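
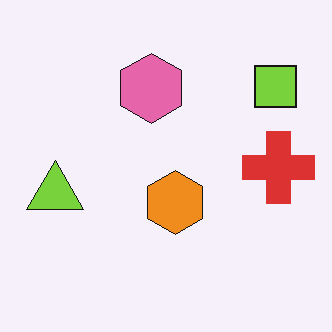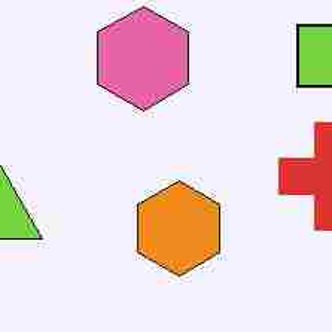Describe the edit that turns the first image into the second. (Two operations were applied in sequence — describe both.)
It was degraded with heavy JPEG compression, then cropped to a modestly smaller region and rescaled.

Blocky 8×8 compression artifacts appear around shape edges and the flat background shows ringing — characteristic JPEG degradation. The visible shapes are larger and the field of view is narrower; shapes near the original edges may be partly or wholly outside the frame — a crop-and-rescale.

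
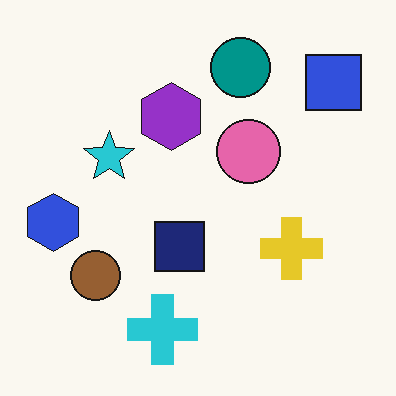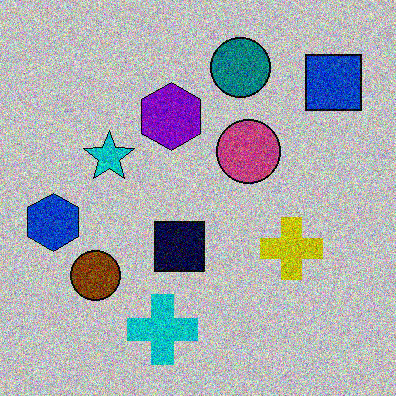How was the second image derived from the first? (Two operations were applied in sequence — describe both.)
The transformation is: aggressively posterized, then degraded with heavy additive noise.

Each flat color has snapped to a coarser quantized level — most visibly, the near-white background has dropped to a flat grey. Random speckle covers the whole image, including the flat background.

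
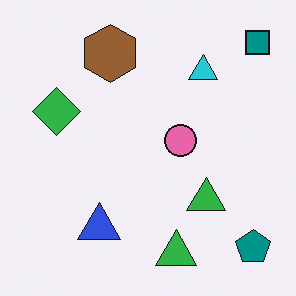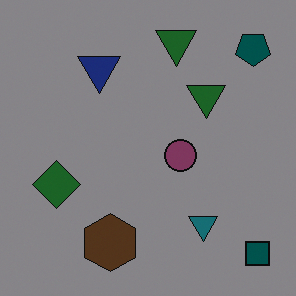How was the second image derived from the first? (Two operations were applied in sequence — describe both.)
Darkened a lot, then flipped vertically (top ↔ bottom).

Every pixel — background and shapes alike — is uniformly darkened. The teal square is in the top-right of the first image and the bottom-right of the second — shapes on opposite sides of the horizontal midline have swapped in a mirror flip.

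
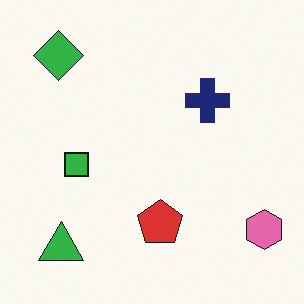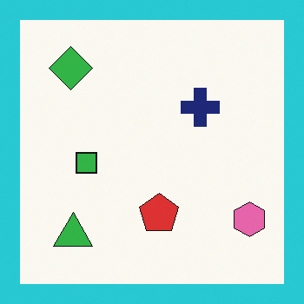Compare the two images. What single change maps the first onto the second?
The transformation is: framed with a cyan border.

A solid cyan frame runs around the edge of the second image, with the content slightly shrunk inside it.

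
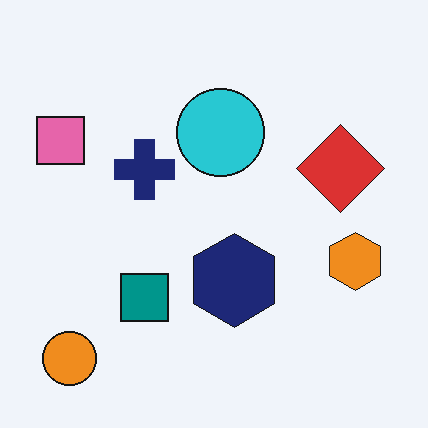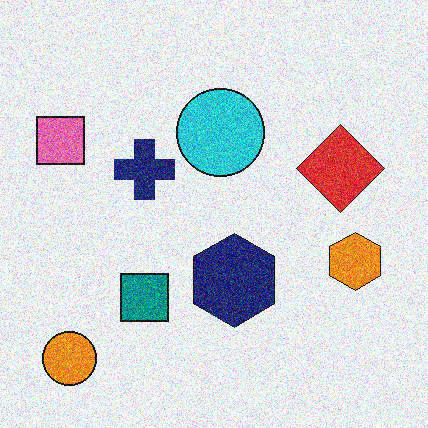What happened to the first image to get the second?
This is the original image degraded with a thick layer of grain.

Random speckle covers the whole image, including the flat background.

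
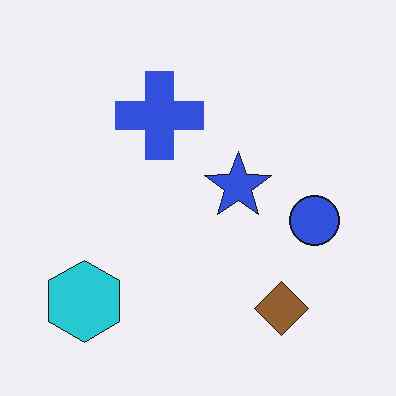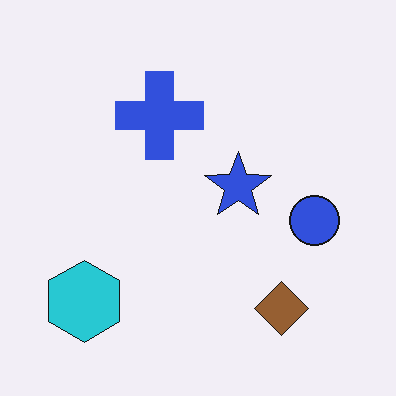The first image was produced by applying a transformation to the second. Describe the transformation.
JPEG-compressed with visible artifacts.

Blocky 8×8 compression artifacts appear around shape edges and the flat background shows ringing — characteristic JPEG degradation.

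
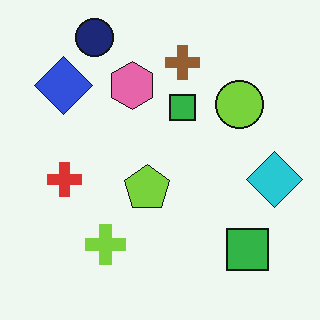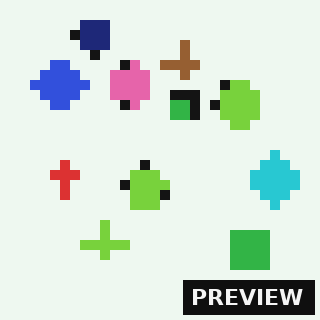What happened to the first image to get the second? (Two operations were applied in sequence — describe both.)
The second image is the first coarsely pixelated, then watermarked with the text "PREVIEW" in the lower-right corner.

Shapes are reduced to large square blocks; fine edges and outlines are lost — a downscale-then-upscale (mosaic) effect. A dark label reading "PREVIEW" appears in the lower-right corner.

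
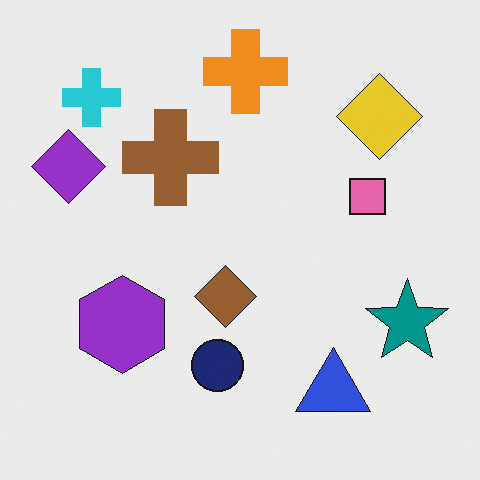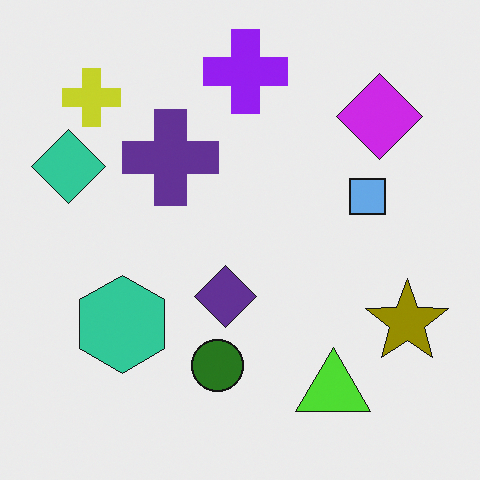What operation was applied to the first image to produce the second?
This is the original image hue-shifted by a large amount.

Every shape's color has rotated by the same amount around the hue wheel — a uniform hue shift.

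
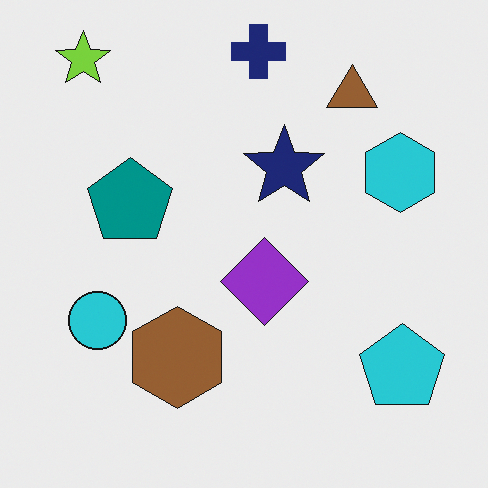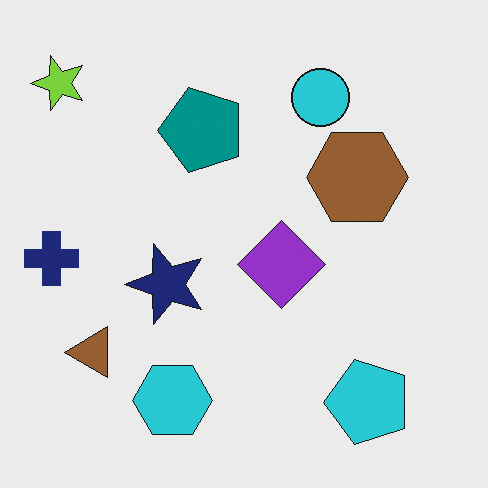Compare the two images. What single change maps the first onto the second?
Transposed (reflected across the top-left ↔ bottom-right diagonal).

Shapes have swapped their row and column positions — what was in the top-right is now in the bottom-left — a diagonal reflection.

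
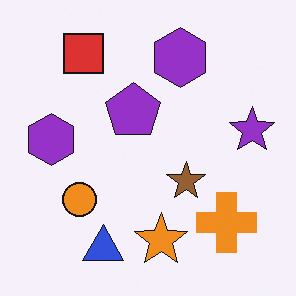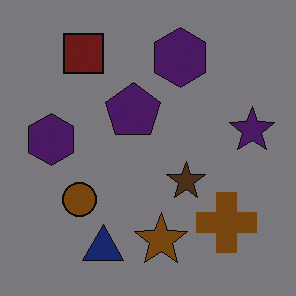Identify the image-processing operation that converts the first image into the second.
Substantially darkened.

Every pixel — background and shapes alike — is uniformly darkened.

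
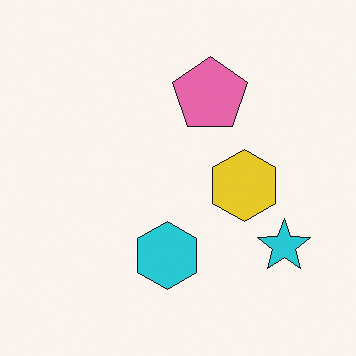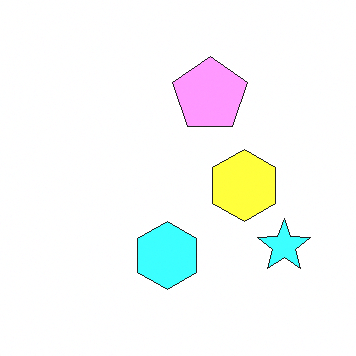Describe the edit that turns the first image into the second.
The second image is the first noticeably brightened.

Every pixel — background and shapes alike — is uniformly brightened.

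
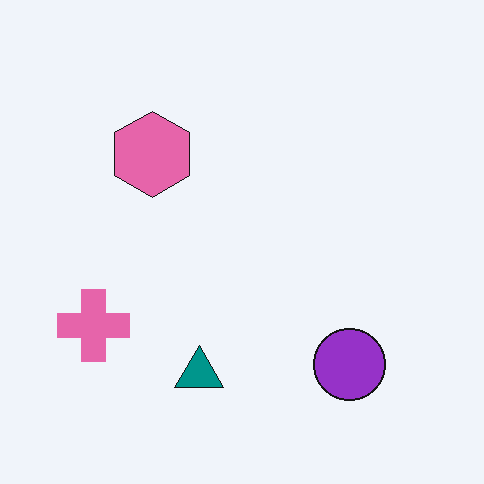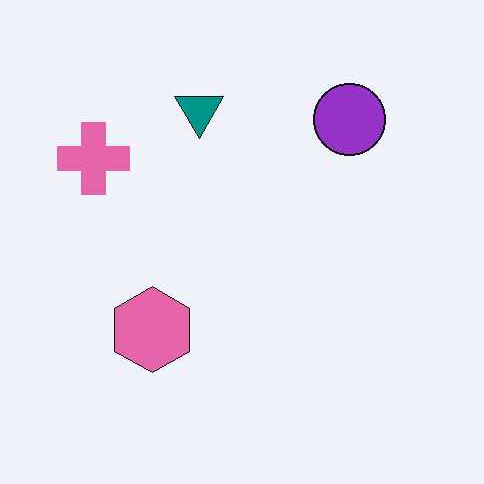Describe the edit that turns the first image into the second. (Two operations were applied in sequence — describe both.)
Given moderate JPEG compression, then flipped vertically (top ↔ bottom).

Blocky 8×8 compression artifacts appear around shape edges and the flat background shows ringing — characteristic JPEG degradation. The teal triangle is in the bottom of the first image and the top of the second — shapes on opposite sides of the horizontal midline have swapped in a mirror flip.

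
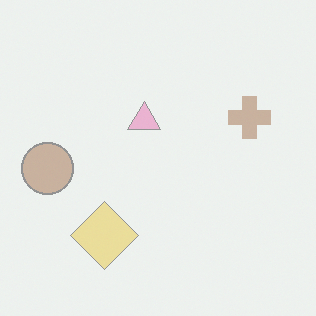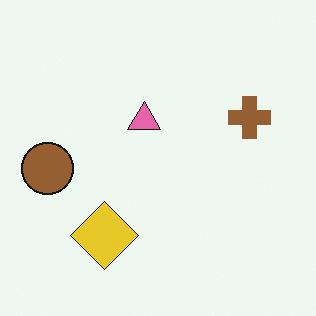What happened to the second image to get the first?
The first image is the second washed out (contrast reduced).

Tones are pushed toward mid-grey across the whole image — a global contrast change.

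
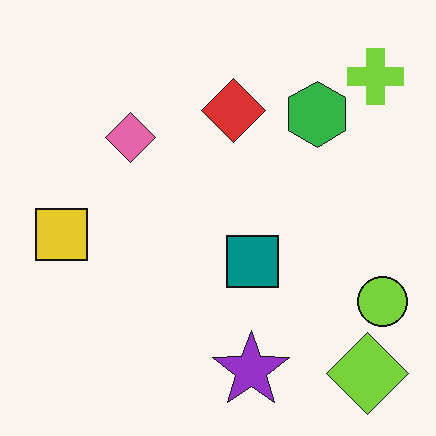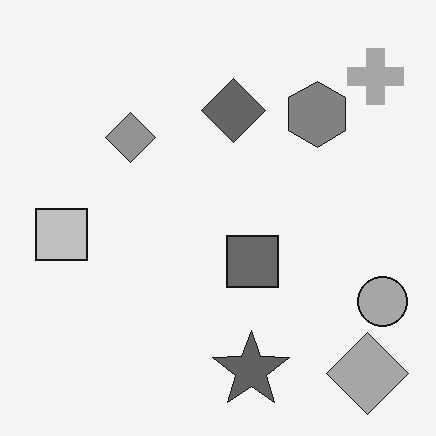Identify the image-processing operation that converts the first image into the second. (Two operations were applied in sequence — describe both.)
Converted to grayscale, then JPEG-compressed with visible artifacts.

All color is removed — every shape is now a shade of grey. Blocky 8×8 compression artifacts appear around shape edges and the flat background shows ringing — characteristic JPEG degradation.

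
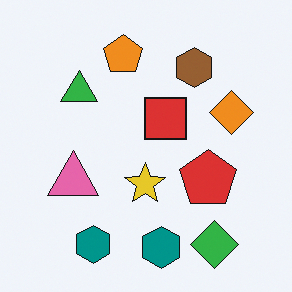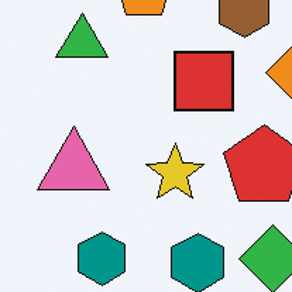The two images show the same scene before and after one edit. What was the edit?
Cropped to a modestly smaller region and rescaled.

The visible shapes are larger and the field of view is narrower; shapes near the original edges may be partly or wholly outside the frame — a crop-and-rescale.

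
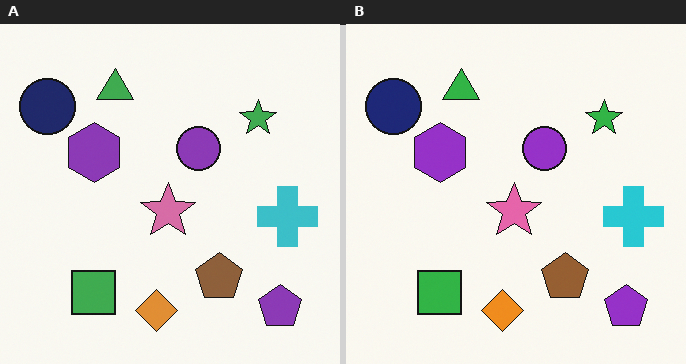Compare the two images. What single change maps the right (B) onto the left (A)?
The left (A) image is the right (B) slightly desaturated.

All colors are more muted and greyish — a global saturation change.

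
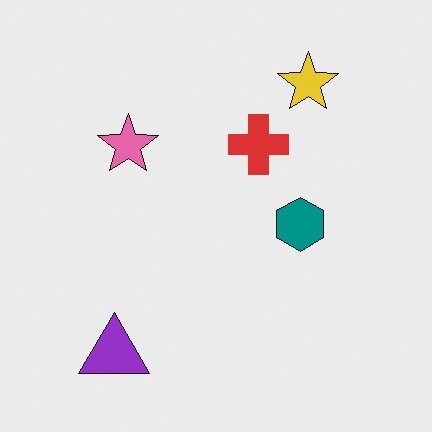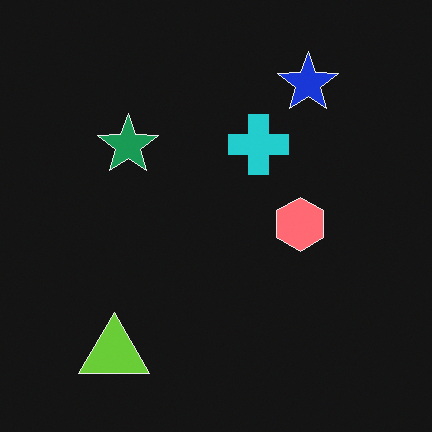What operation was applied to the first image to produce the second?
It was color-inverted (negative).

The light background has become dark and every shape's color is its complement — a photographic negative.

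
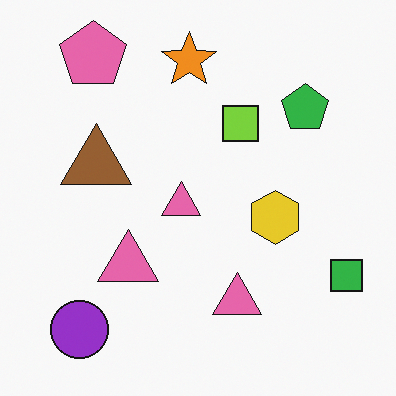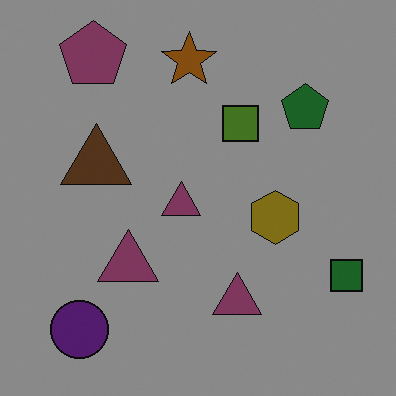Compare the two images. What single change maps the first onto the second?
This is the original image darkened a lot.

Every pixel — background and shapes alike — is uniformly darkened.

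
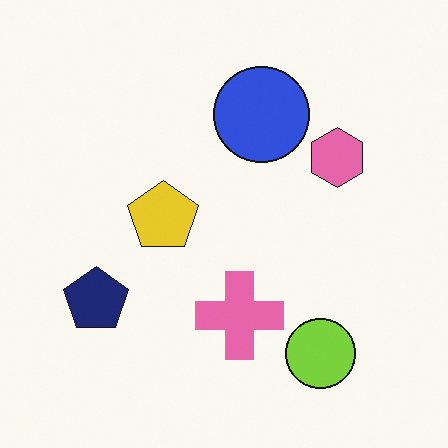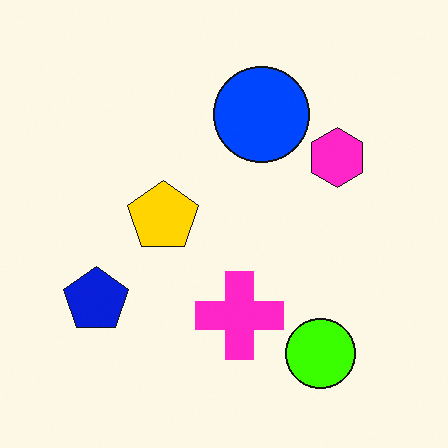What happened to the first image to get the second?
The image was made much more vivid (saturation change).

All colors are more vivid — a global saturation change.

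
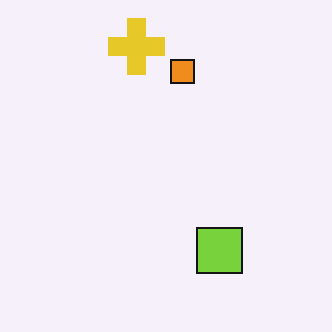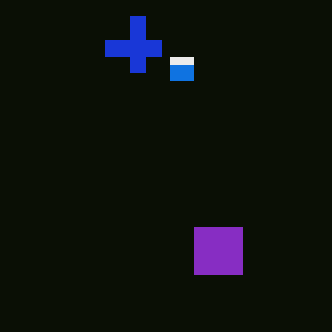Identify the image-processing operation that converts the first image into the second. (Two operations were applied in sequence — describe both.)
It was moderately pixelated, then color-inverted (negative).

Shapes are reduced to large square blocks; fine edges and outlines are lost — a downscale-then-upscale (mosaic) effect. The light background has become dark and every shape's color is its complement — a photographic negative.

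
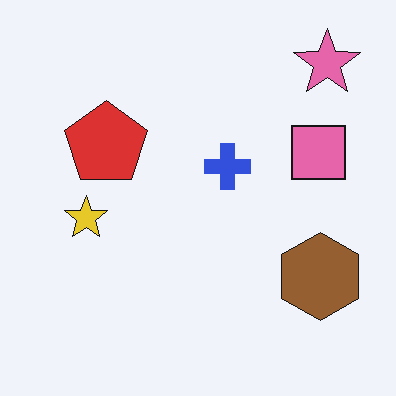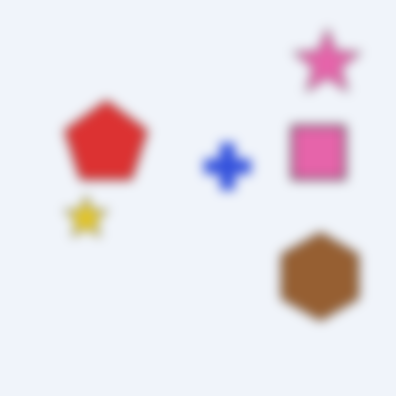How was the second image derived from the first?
The second image is the first heavily blurred.

Shape edges and outlines are uniformly softened across the whole image.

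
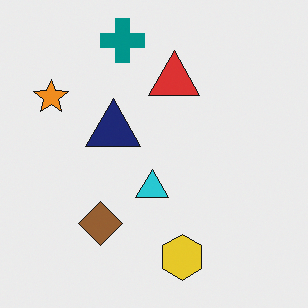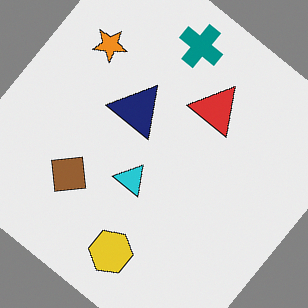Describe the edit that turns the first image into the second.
Rotated clockwise by a large amount — several tens of degrees.

Every shape is tilted by the same angle and the image corners show triangular fill wedges — a whole-image rotation by a non-right angle.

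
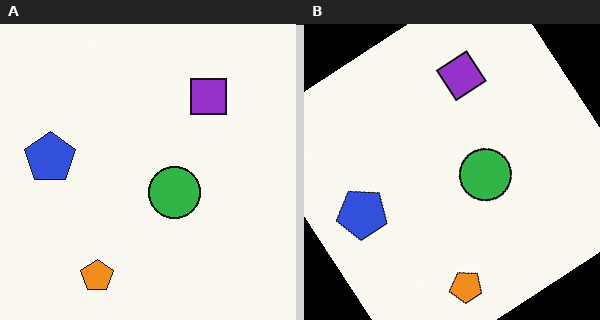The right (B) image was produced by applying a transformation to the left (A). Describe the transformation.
This is the original image rotated counter-clockwise by a large amount — several tens of degrees.

Every shape is tilted by the same angle and the image corners show triangular fill wedges — a whole-image rotation by a non-right angle.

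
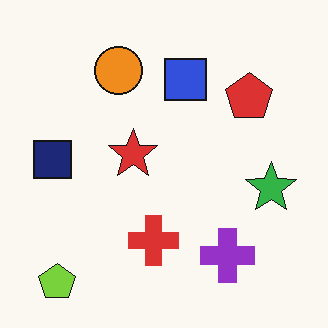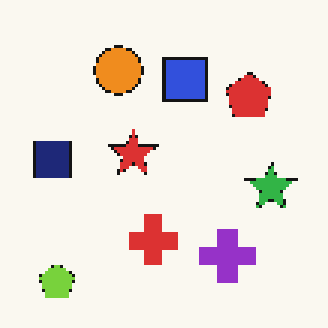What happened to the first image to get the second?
It was lightly pixelated (a mild mosaic effect).

Shapes are reduced to large square blocks; fine edges and outlines are lost — a downscale-then-upscale (mosaic) effect.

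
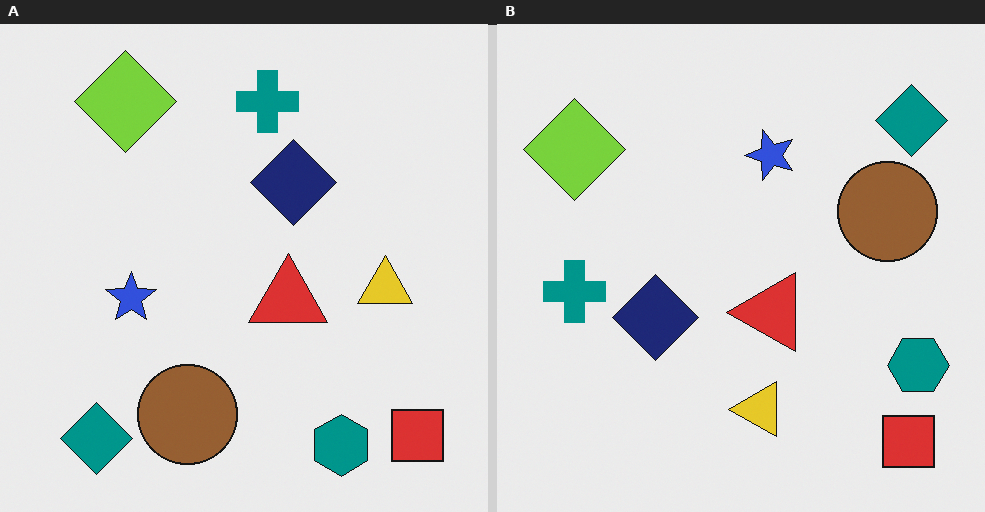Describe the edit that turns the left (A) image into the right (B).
The image was transposed (reflected across the top-left ↔ bottom-right diagonal).

Shapes have swapped their row and column positions — what was in the top-right is now in the bottom-left — a diagonal reflection.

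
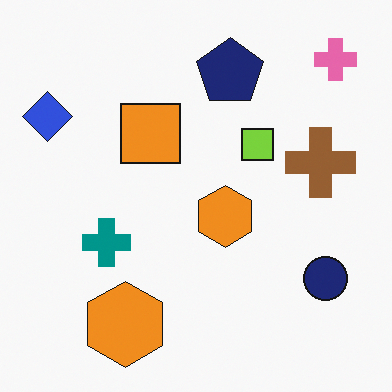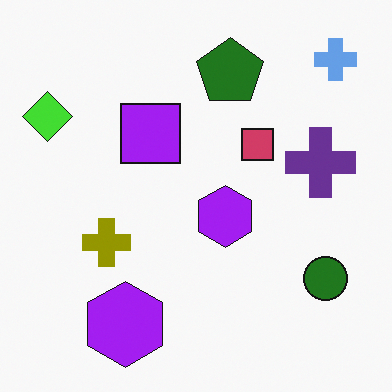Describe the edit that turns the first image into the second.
The transformation is: hue-shifted through roughly half the color wheel.

Every shape's color has rotated by the same amount around the hue wheel — a uniform hue shift.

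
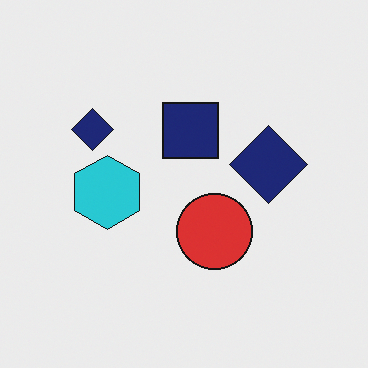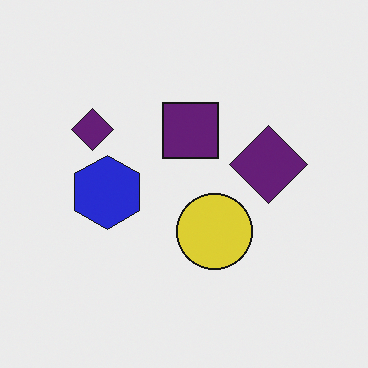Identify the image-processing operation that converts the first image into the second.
This is the original image hue-shifted slightly.

Every shape's color has rotated by the same amount around the hue wheel — a uniform hue shift.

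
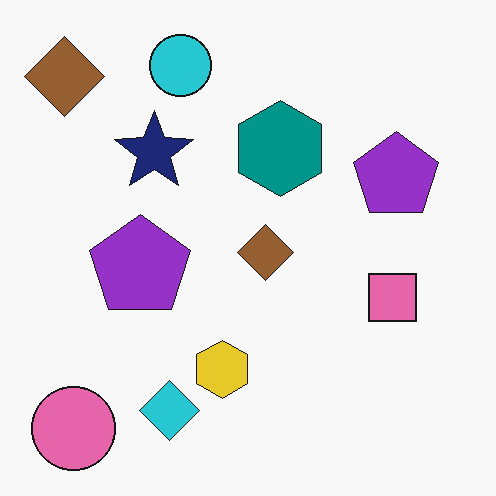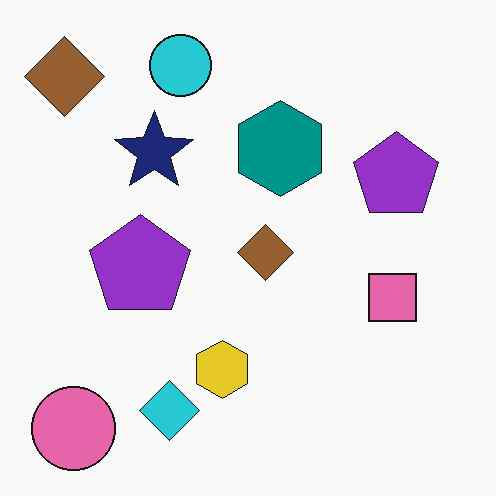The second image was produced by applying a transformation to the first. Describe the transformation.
The transformation is: JPEG-compressed with visible artifacts.

Blocky 8×8 compression artifacts appear around shape edges and the flat background shows ringing — characteristic JPEG degradation.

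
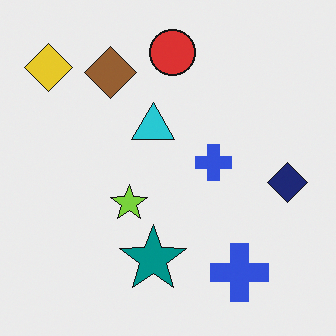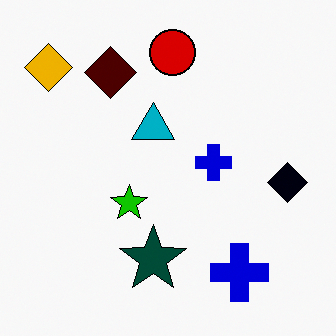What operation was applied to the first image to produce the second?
Boosted in contrast.

Tones are pushed away from mid-grey across the whole image — a global contrast change.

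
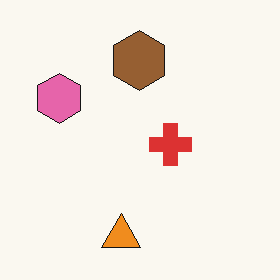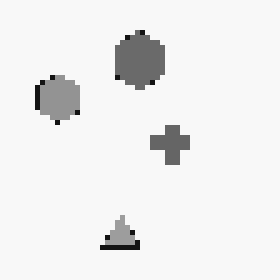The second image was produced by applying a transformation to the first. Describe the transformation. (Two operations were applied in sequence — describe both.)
The second image is the first converted to grayscale, then mildly pixelated.

All color is removed — every shape is now a shade of grey. Shapes are reduced to large square blocks; fine edges and outlines are lost — a downscale-then-upscale (mosaic) effect.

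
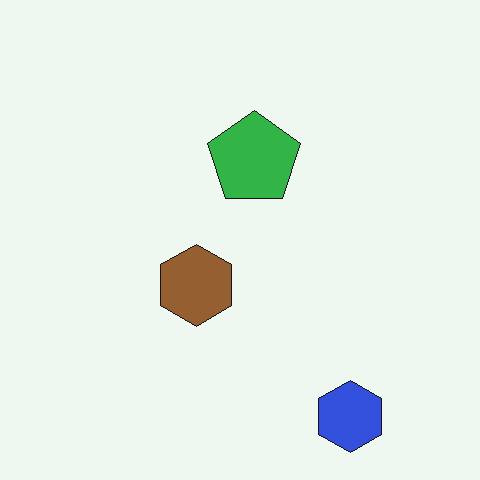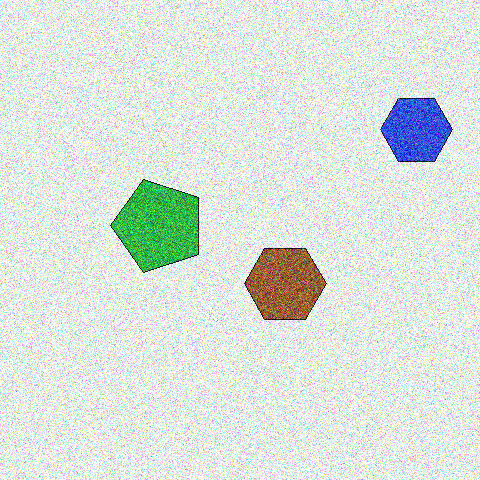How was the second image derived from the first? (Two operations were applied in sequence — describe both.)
Rotated 90° counter-clockwise, then degraded with a thick layer of grain.

The blue hexagon sits in the bottom-right of the first image and the top-right of the second — consistent with a whole-image 90° counter-clockwise rotation. Random speckle covers the whole image, including the flat background.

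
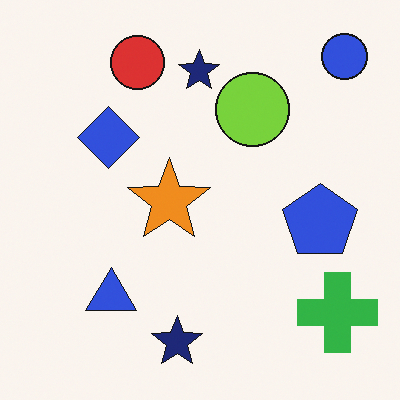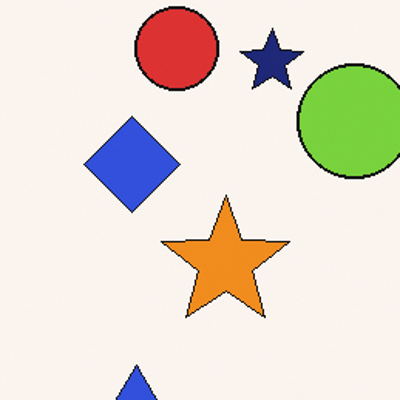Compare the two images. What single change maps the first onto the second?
Cropped to a modestly smaller region and rescaled.

The visible shapes are larger and the field of view is narrower; shapes near the original edges may be partly or wholly outside the frame — a crop-and-rescale.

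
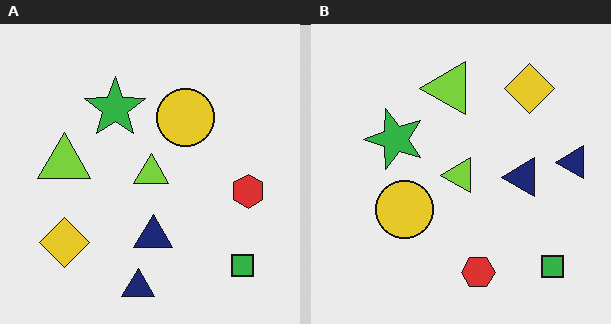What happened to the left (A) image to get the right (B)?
The transformation is: transposed (reflected across the top-left ↔ bottom-right diagonal).

Shapes have swapped their row and column positions — what was in the top-right is now in the bottom-left — a diagonal reflection.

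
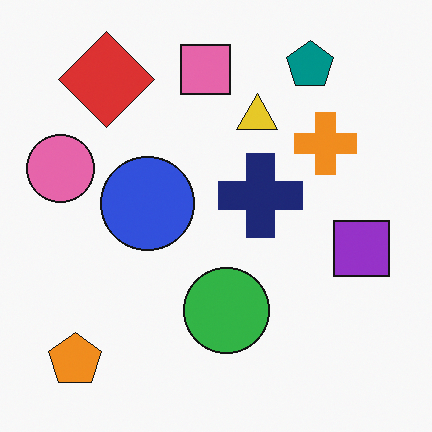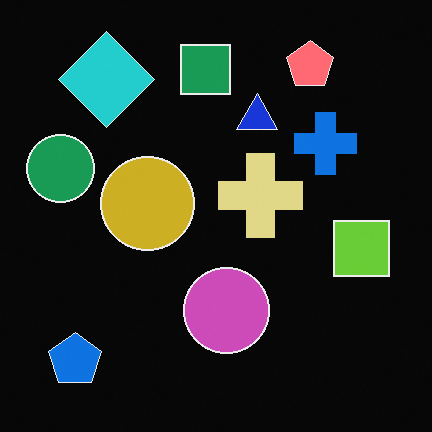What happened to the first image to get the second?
Color-inverted (negative).

The light background has become dark and every shape's color is its complement — a photographic negative.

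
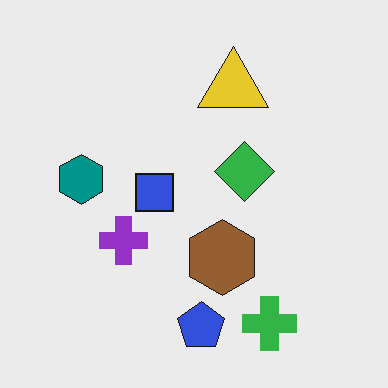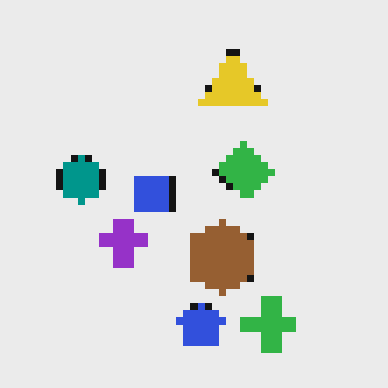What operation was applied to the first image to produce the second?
This is the original image moderately pixelated.

Shapes are reduced to large square blocks; fine edges and outlines are lost — a downscale-then-upscale (mosaic) effect.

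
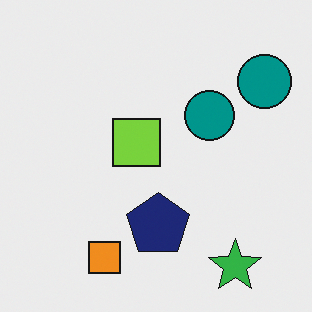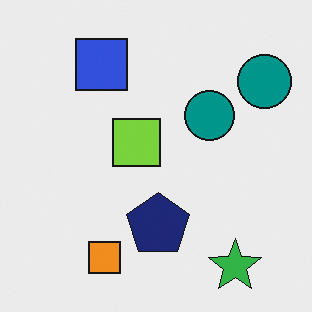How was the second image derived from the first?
The image was overlaid with an additional blue square.

A blue square appears in the second image that is absent from the first.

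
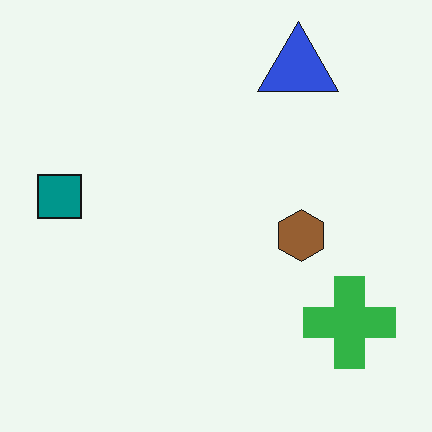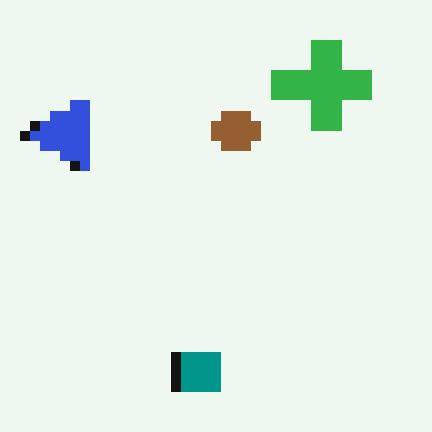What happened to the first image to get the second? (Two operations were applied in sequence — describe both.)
It was heavily pixelated into large blocks, then rotated 90° counter-clockwise.

Shapes are reduced to large square blocks; fine edges and outlines are lost — a downscale-then-upscale (mosaic) effect. The green cross sits in the bottom-right of the first image and the top-right of the second — consistent with a whole-image 90° counter-clockwise rotation.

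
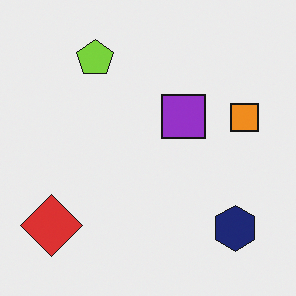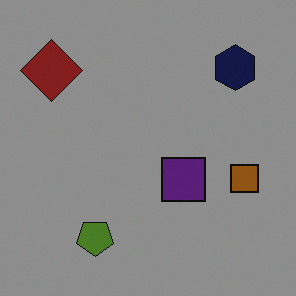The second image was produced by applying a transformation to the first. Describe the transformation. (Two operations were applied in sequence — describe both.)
This is the original image flipped vertically (top ↔ bottom), then darkened a lot.

The lime pentagon is in the top-left of the first image and the bottom-left of the second — shapes on opposite sides of the horizontal midline have swapped in a mirror flip. Every pixel — background and shapes alike — is uniformly darkened.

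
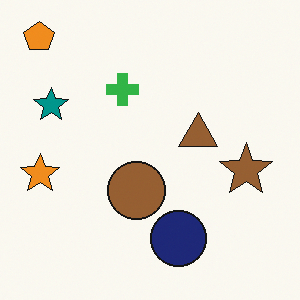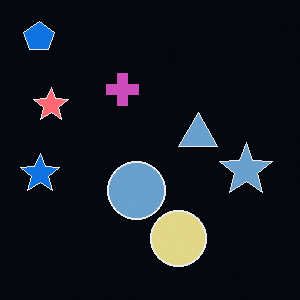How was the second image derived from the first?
The second image is the first color-inverted (negative).

The light background has become dark and every shape's color is its complement — a photographic negative.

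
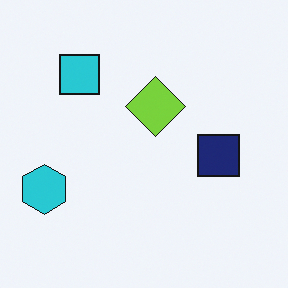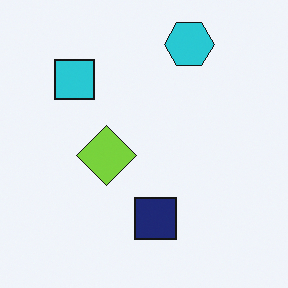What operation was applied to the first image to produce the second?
The second image is the first transposed (reflected across the top-left ↔ bottom-right diagonal).

Shapes have swapped their row and column positions — what was in the top-right is now in the bottom-left — a diagonal reflection.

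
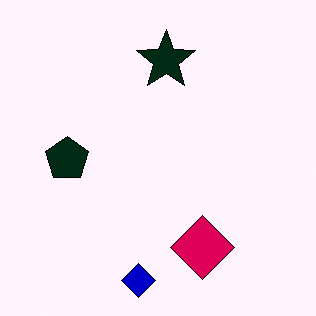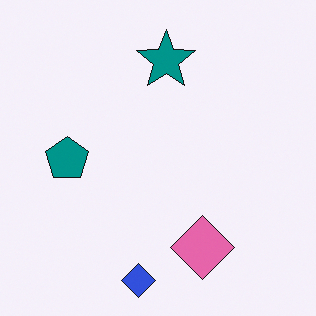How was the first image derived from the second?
The first image is the second given much higher contrast.

Tones are pushed away from mid-grey across the whole image — a global contrast change.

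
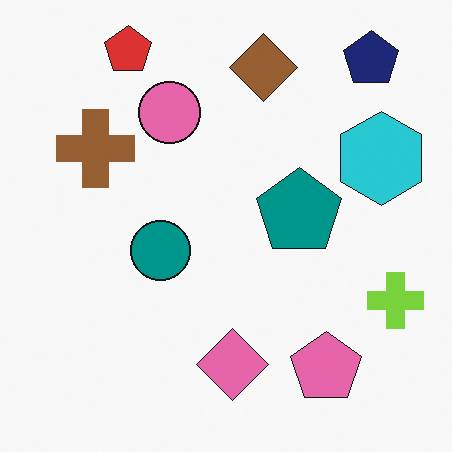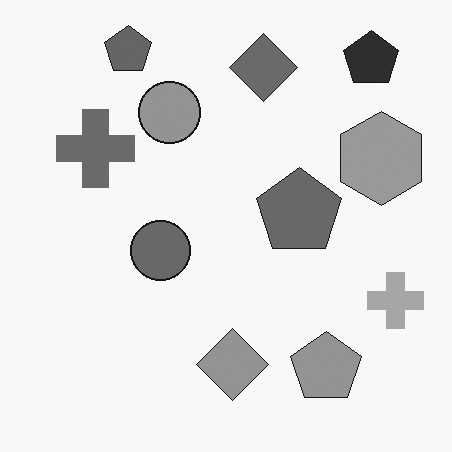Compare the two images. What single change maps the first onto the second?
Converted to grayscale.

All color is removed — every shape is now a shade of grey.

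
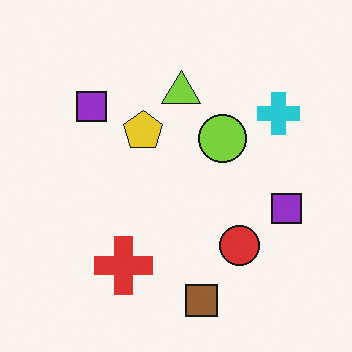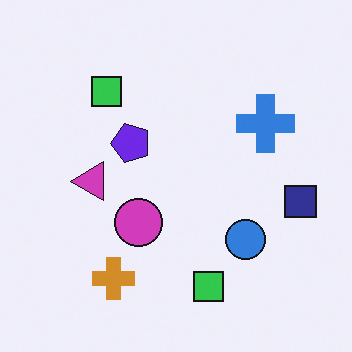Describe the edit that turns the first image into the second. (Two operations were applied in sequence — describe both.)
It was hue-shifted by a large amount, then transposed (reflected across the top-left ↔ bottom-right diagonal).

Every shape's color has rotated by the same amount around the hue wheel — a uniform hue shift. Shapes have swapped their row and column positions — what was in the top-right is now in the bottom-left — a diagonal reflection.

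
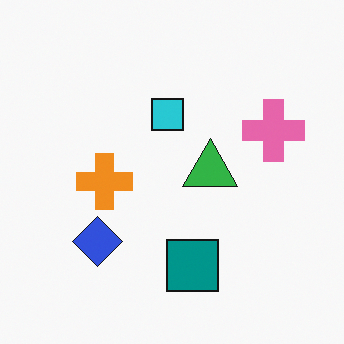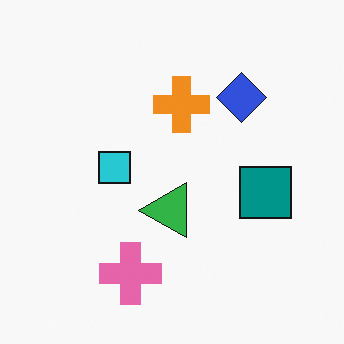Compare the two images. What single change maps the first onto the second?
The image was transposed (reflected across the top-left ↔ bottom-right diagonal).

Shapes have swapped their row and column positions — what was in the top-right is now in the bottom-left — a diagonal reflection.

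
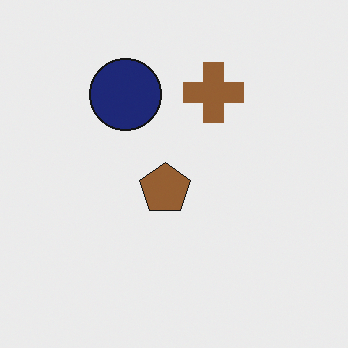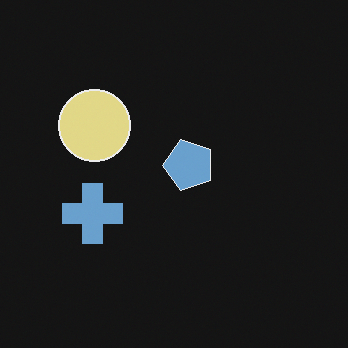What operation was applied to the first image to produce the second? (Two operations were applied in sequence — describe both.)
This is the original image color-inverted (negative), then transposed (reflected across the top-left ↔ bottom-right diagonal).

The light background has become dark and every shape's color is its complement — a photographic negative. Shapes have swapped their row and column positions — what was in the top-right is now in the bottom-left — a diagonal reflection.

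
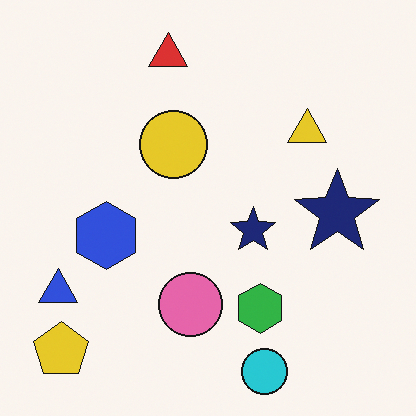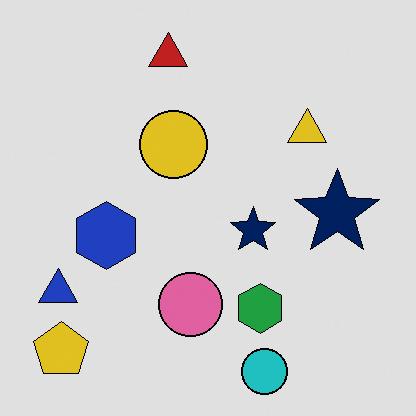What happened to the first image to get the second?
This is the original image moderately posterized.

Each flat color has snapped to a coarser quantized level — most visibly, the near-white background has dropped to a flat grey.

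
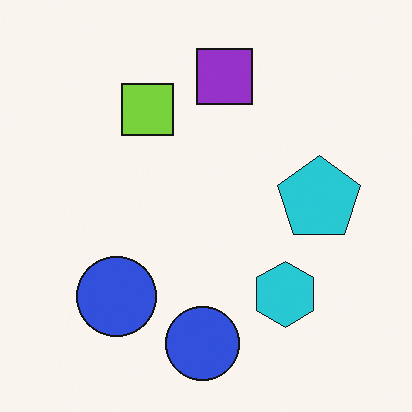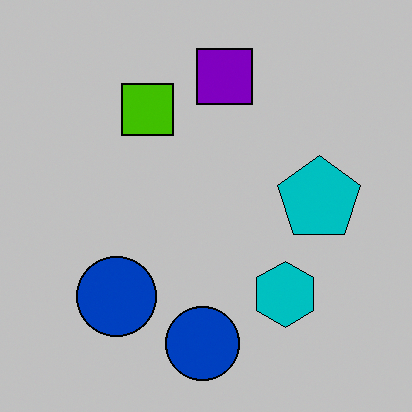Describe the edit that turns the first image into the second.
Aggressively posterized.

Each flat color has snapped to a coarser quantized level — most visibly, the near-white background has dropped to a flat grey.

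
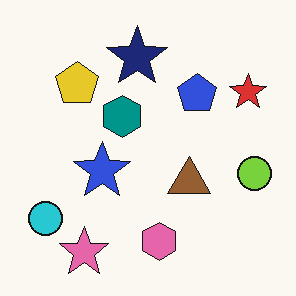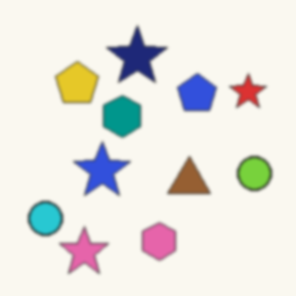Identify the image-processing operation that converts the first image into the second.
Slightly softened.

Shape edges and outlines are uniformly softened across the whole image.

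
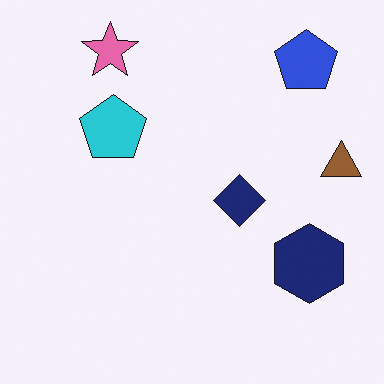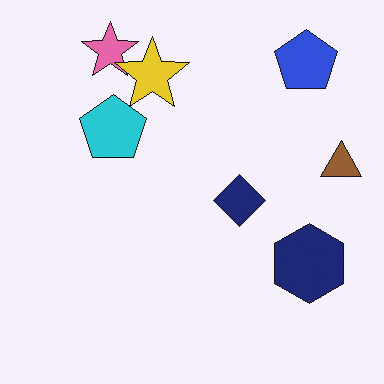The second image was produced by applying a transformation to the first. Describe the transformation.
The transformation is: overlaid with an additional yellow star.

A yellow star appears in the second image that is absent from the first.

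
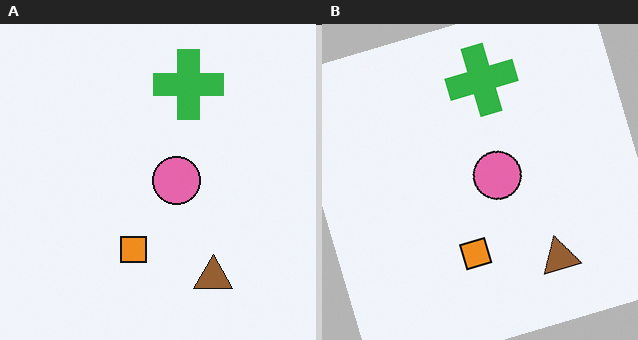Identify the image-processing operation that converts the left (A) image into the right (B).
The transformation is: rotated counter-clockwise by a moderate amount.

Every shape is tilted by the same angle and the image corners show triangular fill wedges — a whole-image rotation by a non-right angle.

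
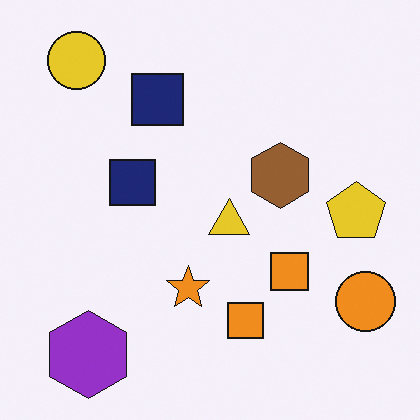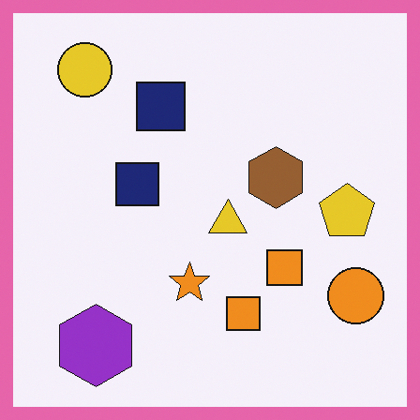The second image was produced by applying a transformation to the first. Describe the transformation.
The transformation is: framed with a pink border.

A solid pink frame runs around the edge of the second image, with the content slightly shrunk inside it.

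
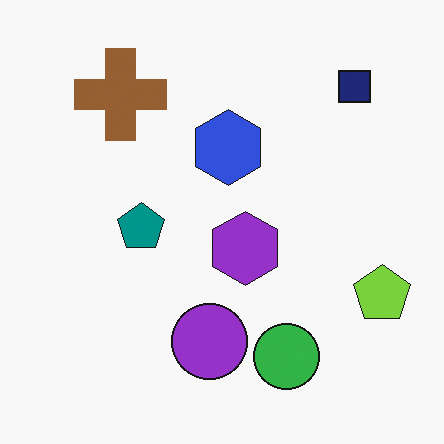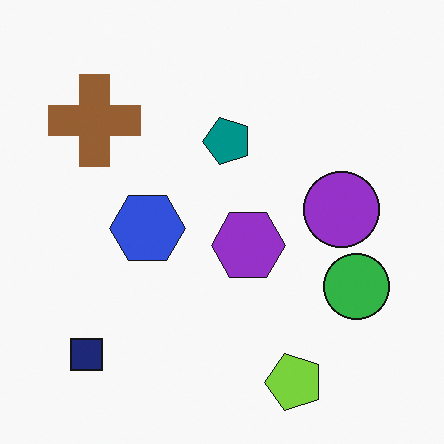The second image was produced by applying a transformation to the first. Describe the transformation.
This is the original image transposed (reflected across the top-left ↔ bottom-right diagonal).

Shapes have swapped their row and column positions — what was in the top-right is now in the bottom-left — a diagonal reflection.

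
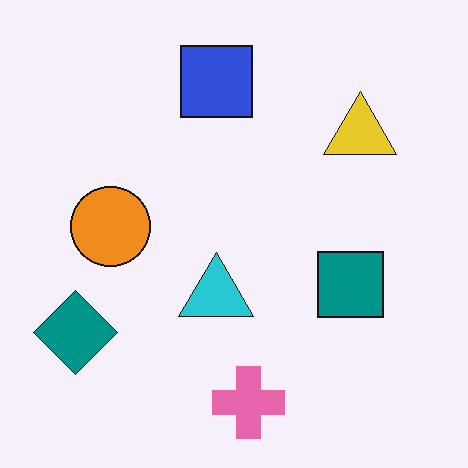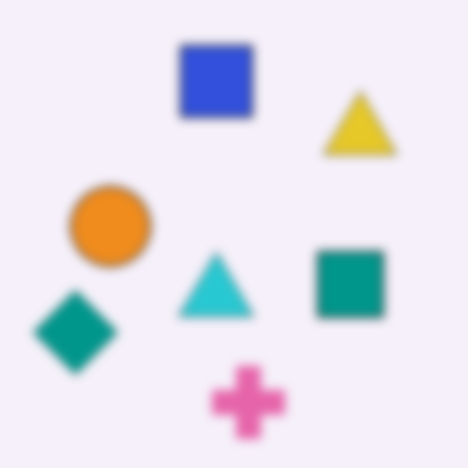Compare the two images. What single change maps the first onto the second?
This is the original image heavily blurred.

Shape edges and outlines are uniformly softened across the whole image.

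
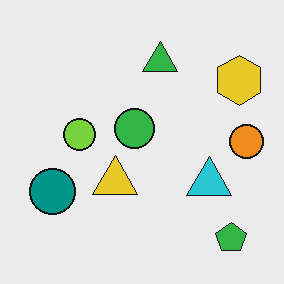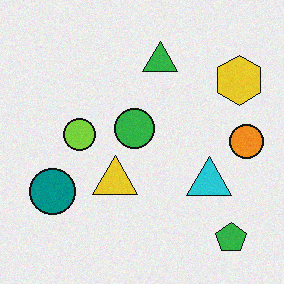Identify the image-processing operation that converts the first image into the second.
Degraded with light additive noise.

Random speckle covers the whole image, including the flat background.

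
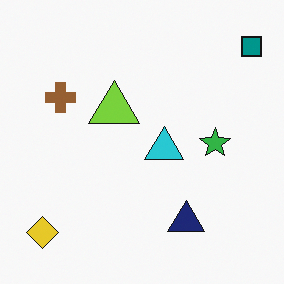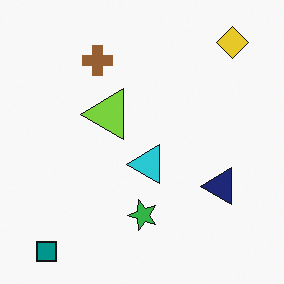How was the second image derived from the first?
It was transposed (reflected across the top-left ↔ bottom-right diagonal).

Shapes have swapped their row and column positions — what was in the top-right is now in the bottom-left — a diagonal reflection.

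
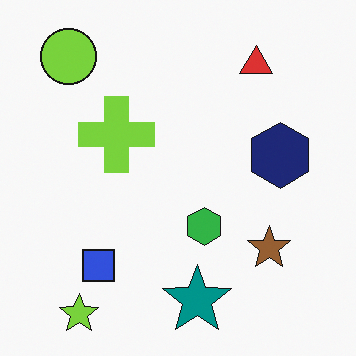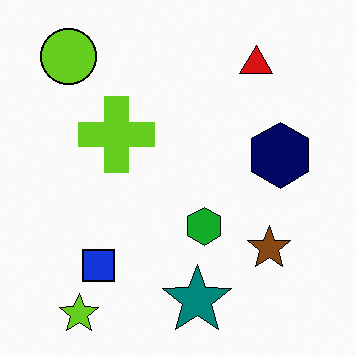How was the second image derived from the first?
The image was given slightly increased contrast.

Tones are pushed away from mid-grey across the whole image — a global contrast change.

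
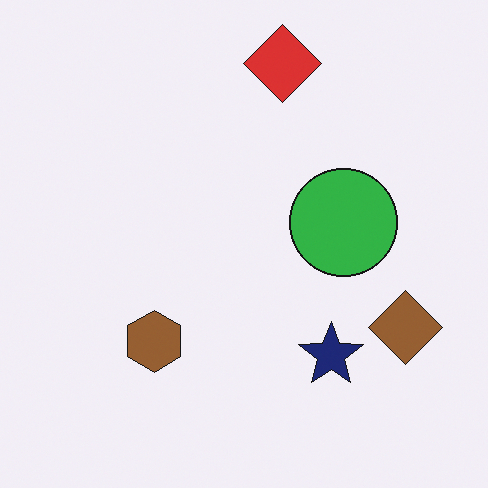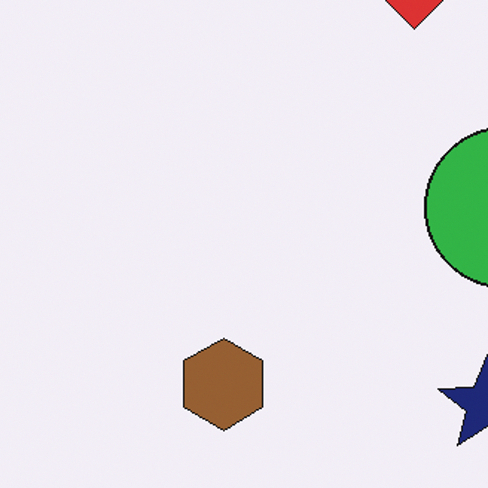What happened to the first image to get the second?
Cropped slightly and scaled back up.

The visible shapes are larger and the field of view is narrower; shapes near the original edges may be partly or wholly outside the frame — a crop-and-rescale.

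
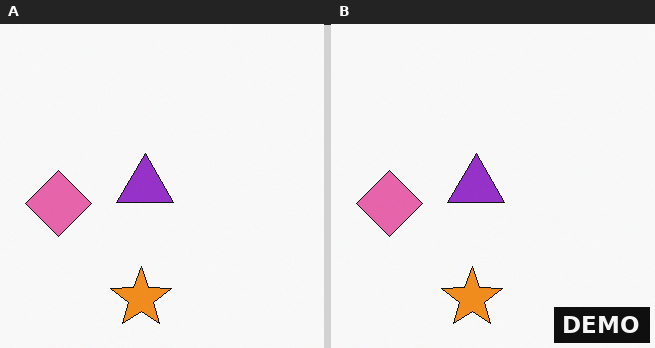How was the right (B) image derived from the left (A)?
It was watermarked with the text "DEMO" in the lower-right corner.

A dark label reading "DEMO" appears in the lower-right corner.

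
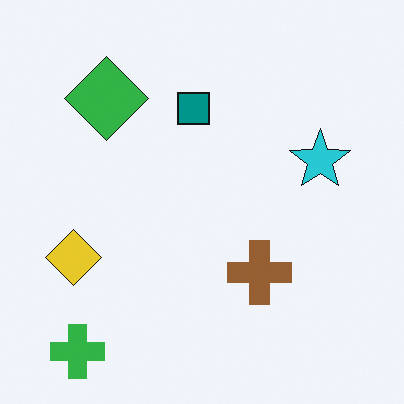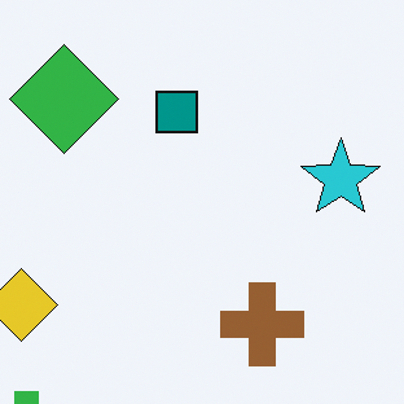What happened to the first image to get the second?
The second image is the first cropped slightly and scaled back up.

The visible shapes are larger and the field of view is narrower; shapes near the original edges may be partly or wholly outside the frame — a crop-and-rescale.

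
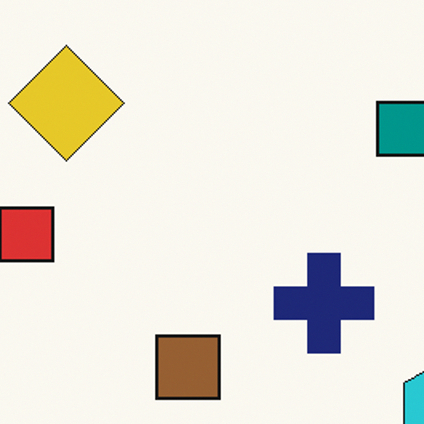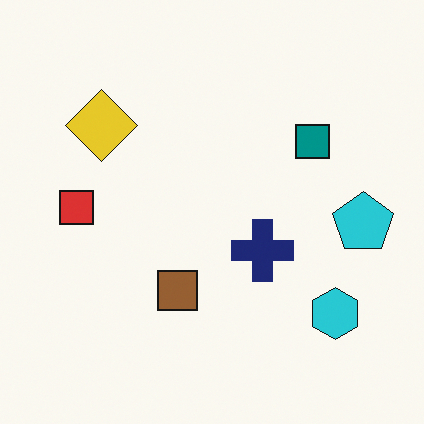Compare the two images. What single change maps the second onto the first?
It was cropped slightly and scaled back up.

The visible shapes are larger and the field of view is narrower; shapes near the original edges may be partly or wholly outside the frame — a crop-and-rescale.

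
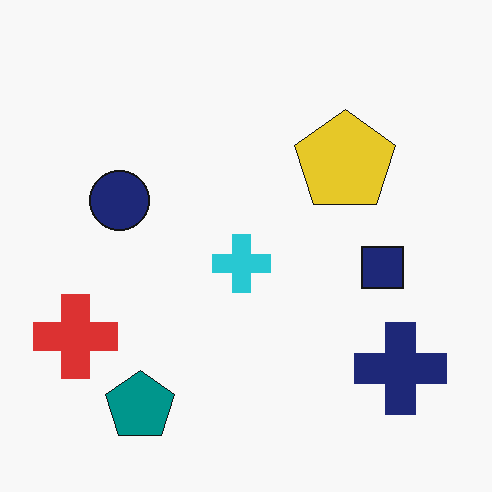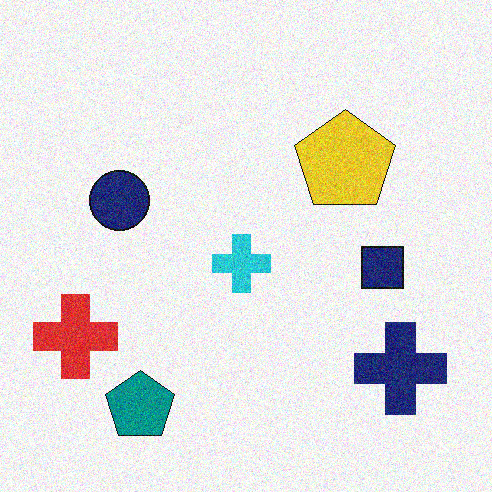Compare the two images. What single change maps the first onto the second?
This is the original image degraded with visible gaussian noise.

Random speckle covers the whole image, including the flat background.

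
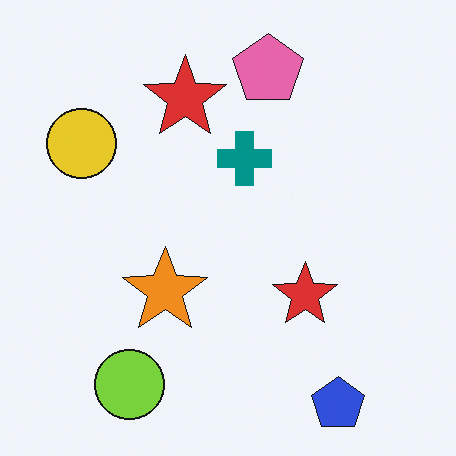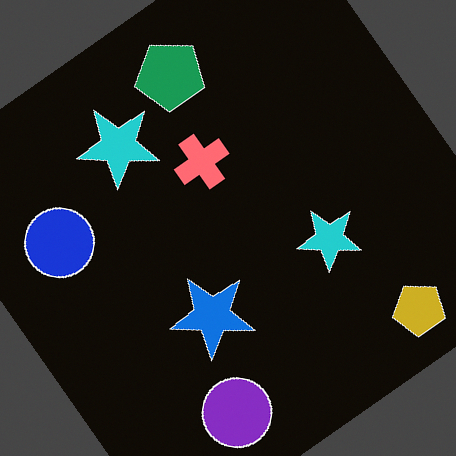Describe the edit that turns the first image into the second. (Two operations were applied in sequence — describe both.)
The image was color-inverted (negative), then rotated counter-clockwise by a large amount — several tens of degrees.

The light background has become dark and every shape's color is its complement — a photographic negative. Every shape is tilted by the same angle and the image corners show triangular fill wedges — a whole-image rotation by a non-right angle.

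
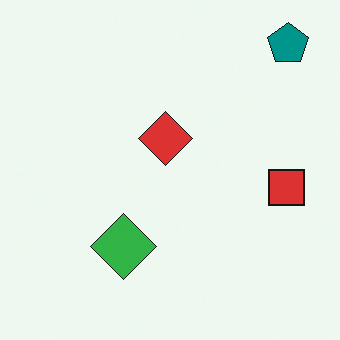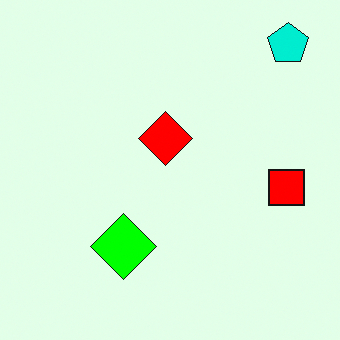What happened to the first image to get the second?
The image was made much more vivid (saturation change).

All colors are more vivid — a global saturation change.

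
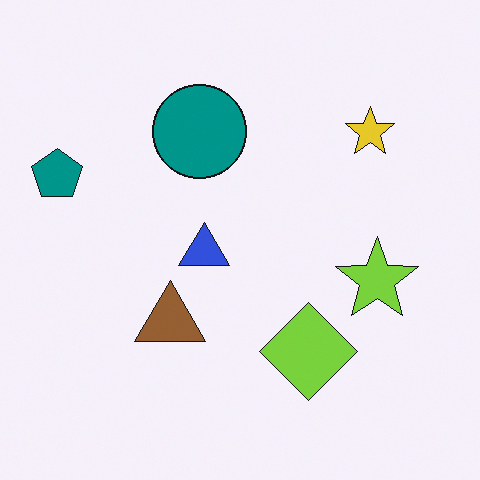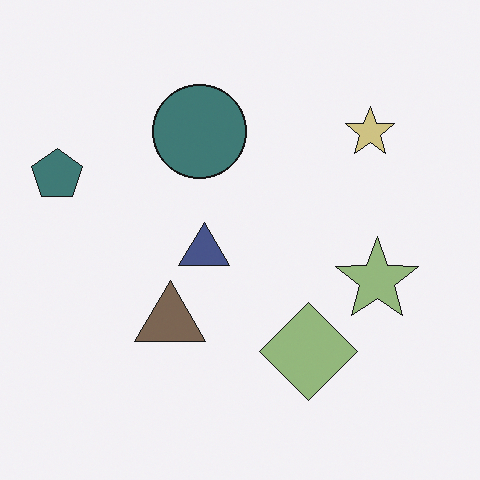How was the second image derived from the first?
This is the original image heavily desaturated.

All colors are more muted and greyish — a global saturation change.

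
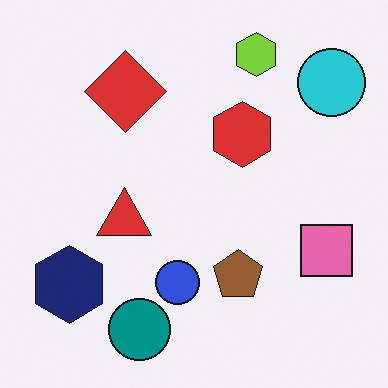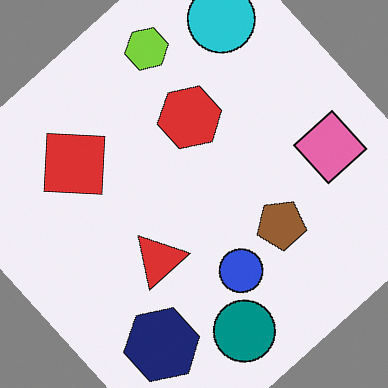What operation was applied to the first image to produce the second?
This is the original image rotated counter-clockwise by a large amount — several tens of degrees.

Every shape is tilted by the same angle and the image corners show triangular fill wedges — a whole-image rotation by a non-right angle.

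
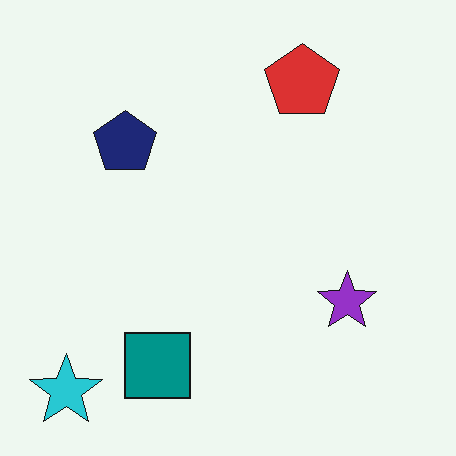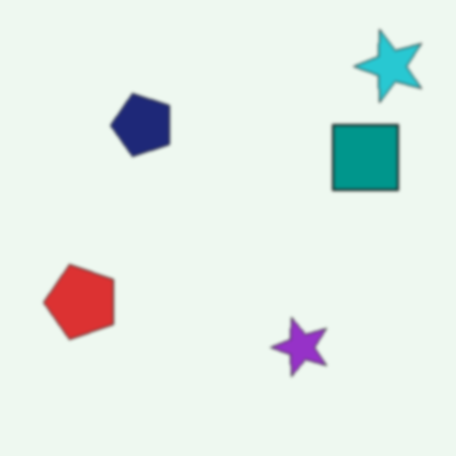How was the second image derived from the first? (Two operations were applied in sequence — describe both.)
The second image is the first slightly softened, then transposed (reflected across the top-left ↔ bottom-right diagonal).

Shape edges and outlines are uniformly softened across the whole image. Shapes have swapped their row and column positions — what was in the top-right is now in the bottom-left — a diagonal reflection.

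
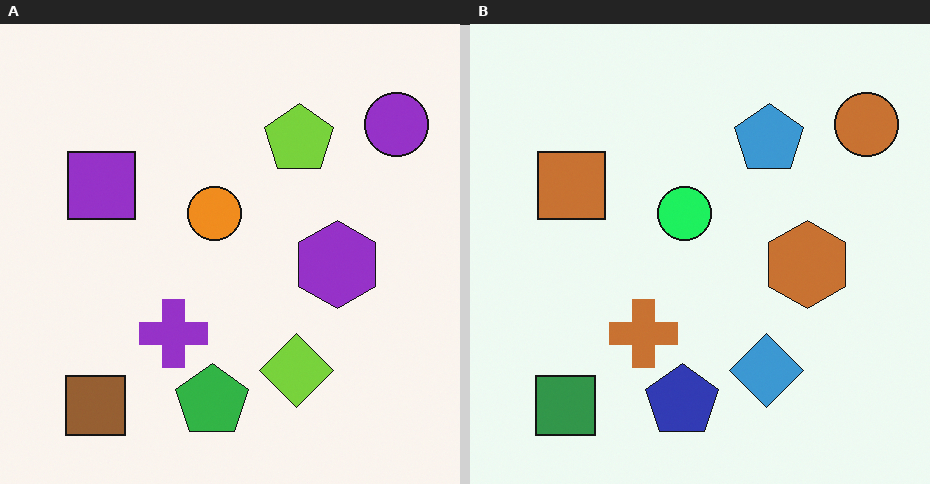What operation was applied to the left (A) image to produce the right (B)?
This is the original image hue-shifted by a moderate amount.

Every shape's color has rotated by the same amount around the hue wheel — a uniform hue shift.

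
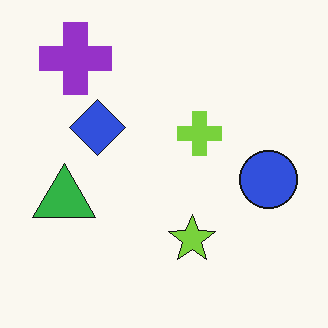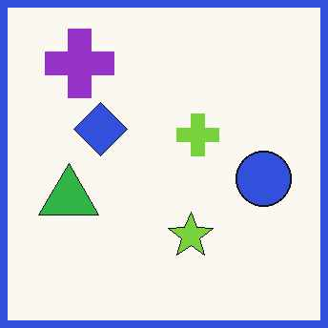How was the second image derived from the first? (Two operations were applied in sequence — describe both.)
The image was JPEG-compressed with visible artifacts, then framed with a blue border.

Blocky 8×8 compression artifacts appear around shape edges and the flat background shows ringing — characteristic JPEG degradation. A solid blue frame runs around the edge of the second image, with the content slightly shrunk inside it.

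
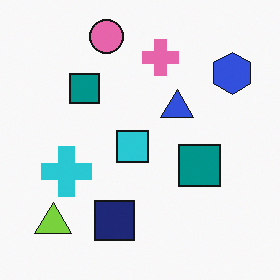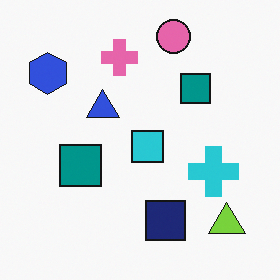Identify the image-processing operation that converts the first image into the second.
The second image is the first flipped horizontally (left ↔ right).

The blue hexagon is in the top-right of the first image and the top-left of the second — shapes on opposite sides of the vertical midline have swapped in a mirror flip.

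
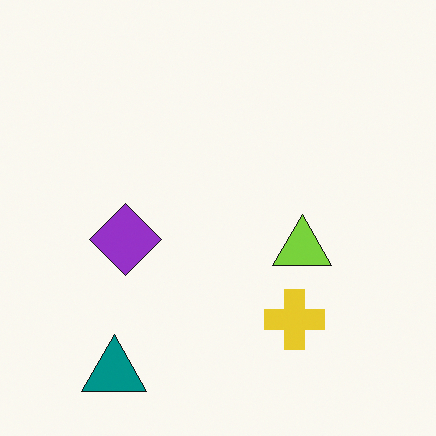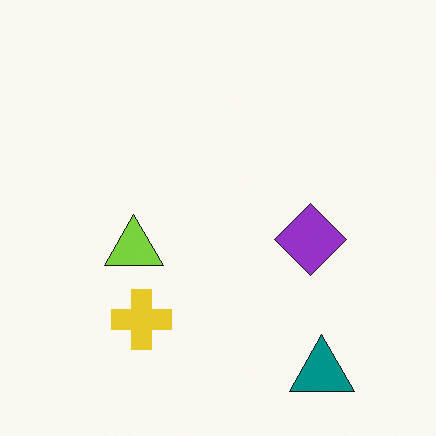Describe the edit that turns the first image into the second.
This is the original image flipped horizontally (left ↔ right).

The teal triangle is in the bottom-left of the first image and the bottom-right of the second — shapes on opposite sides of the vertical midline have swapped in a mirror flip.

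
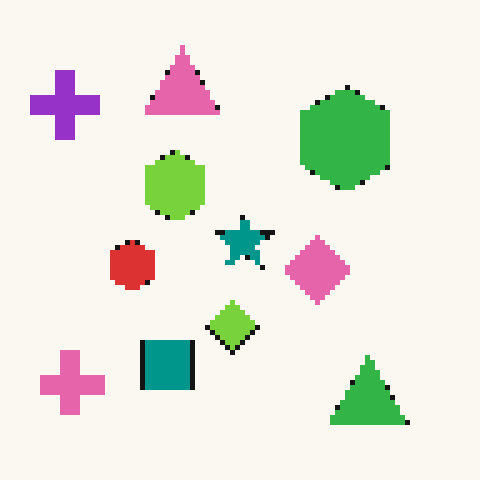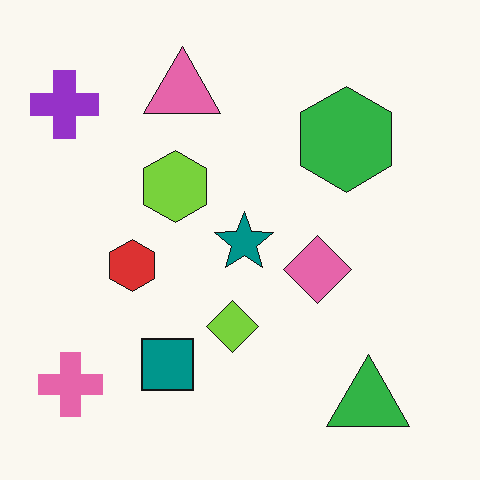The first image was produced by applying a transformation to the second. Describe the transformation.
This is the original image mildly pixelated.

Shapes are reduced to large square blocks; fine edges and outlines are lost — a downscale-then-upscale (mosaic) effect.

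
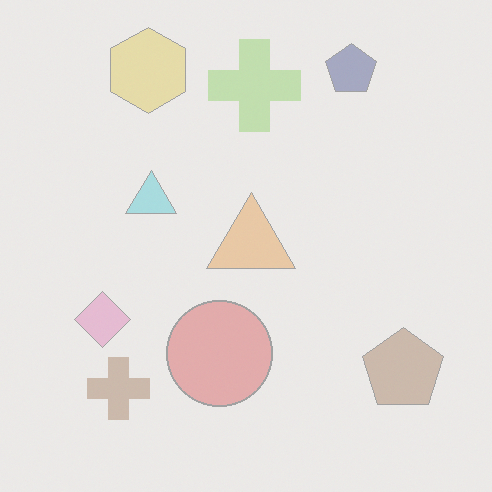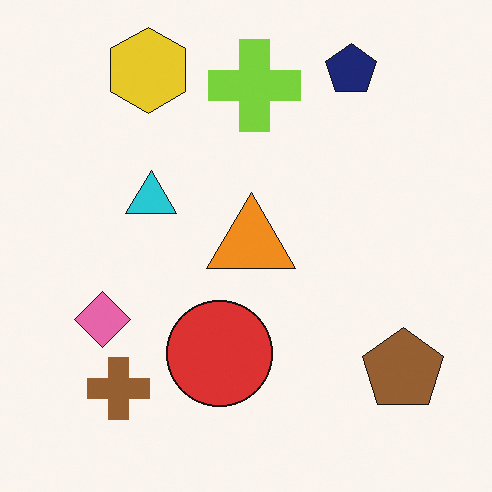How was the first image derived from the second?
This is the original image given much lower contrast.

Tones are pushed toward mid-grey across the whole image — a global contrast change.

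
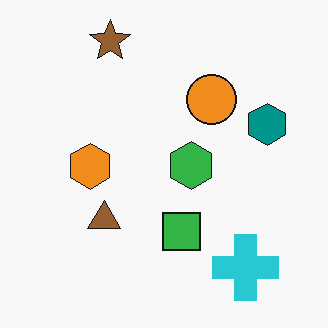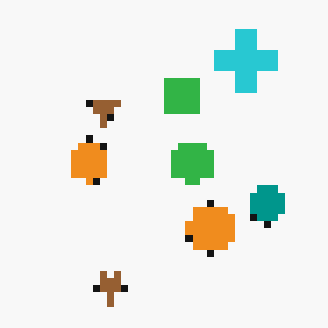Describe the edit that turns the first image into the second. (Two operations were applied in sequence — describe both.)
The second image is the first flipped vertically (top ↔ bottom), then moderately pixelated.

The brown star is in the top of the first image and the bottom of the second — shapes on opposite sides of the horizontal midline have swapped in a mirror flip. Shapes are reduced to large square blocks; fine edges and outlines are lost — a downscale-then-upscale (mosaic) effect.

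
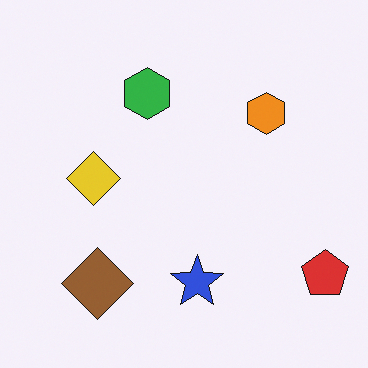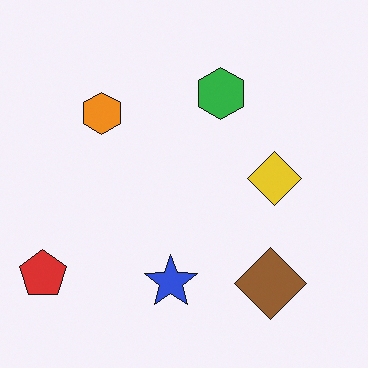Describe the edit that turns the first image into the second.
This is the original image flipped horizontally (left ↔ right).

The red pentagon is in the bottom-right of the first image and the bottom-left of the second — shapes on opposite sides of the vertical midline have swapped in a mirror flip.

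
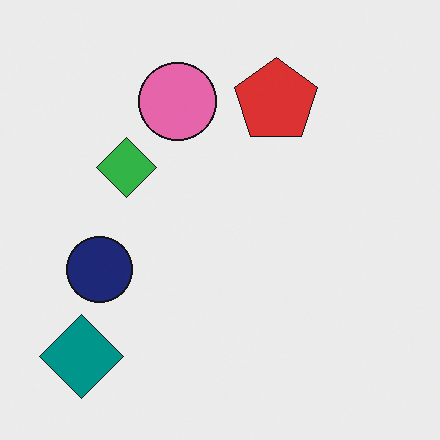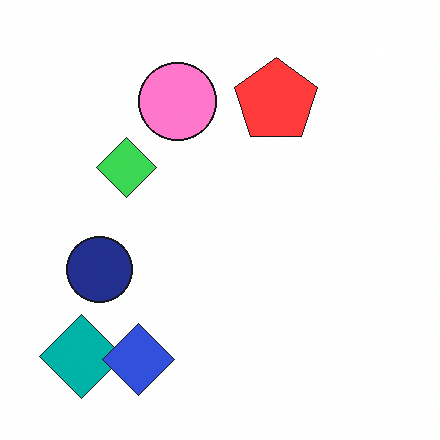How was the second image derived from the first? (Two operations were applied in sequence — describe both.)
Slightly brightened, then overlaid with an additional blue diamond.

Every pixel — background and shapes alike — is uniformly brightened. A blue diamond appears in the second image that is absent from the first.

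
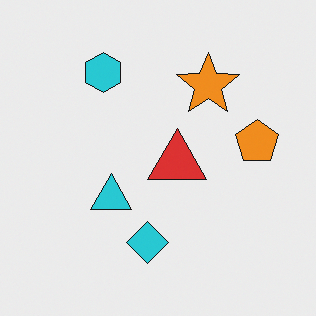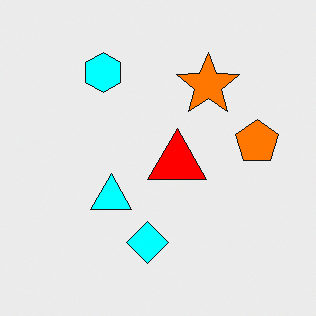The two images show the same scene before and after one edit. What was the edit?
It was made much more vivid (saturation change).

All colors are more vivid — a global saturation change.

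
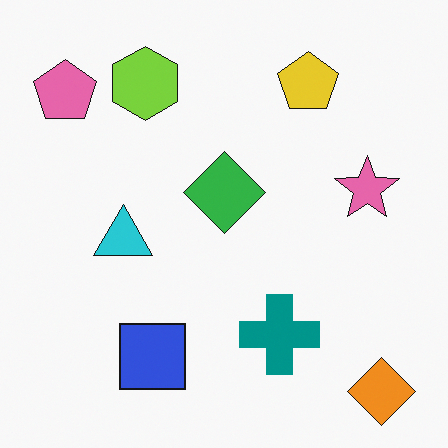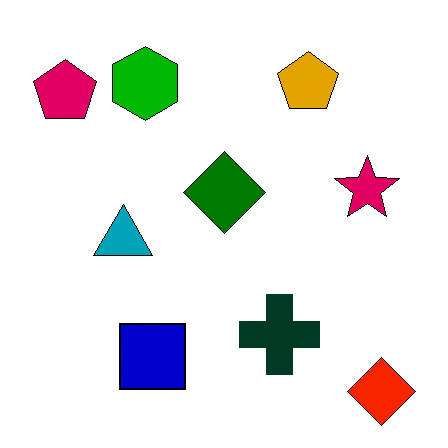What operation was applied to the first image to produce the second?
The second image is the first boosted in contrast.

Tones are pushed away from mid-grey across the whole image — a global contrast change.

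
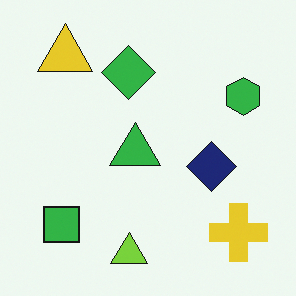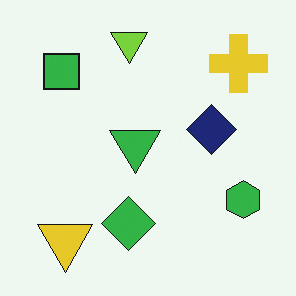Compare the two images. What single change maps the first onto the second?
The transformation is: flipped vertically (top ↔ bottom).

The lime triangle is in the bottom of the first image and the top of the second — shapes on opposite sides of the horizontal midline have swapped in a mirror flip.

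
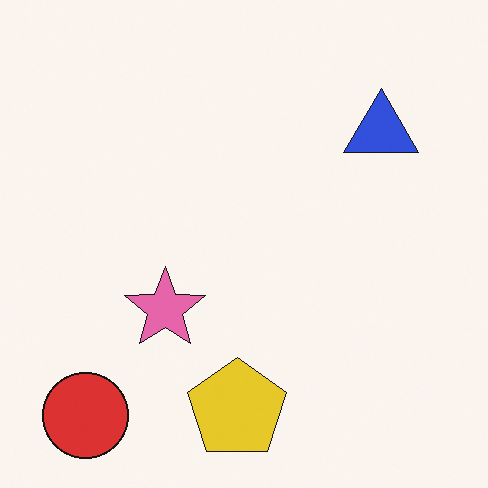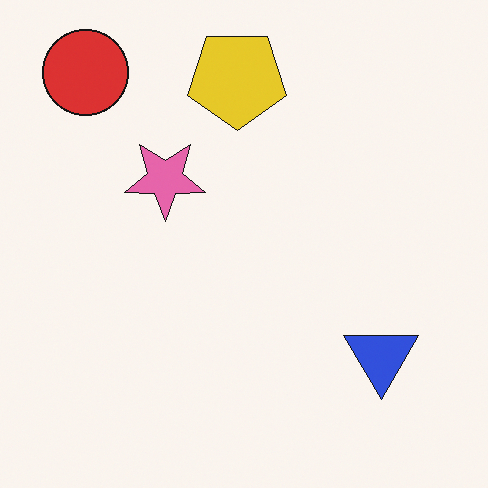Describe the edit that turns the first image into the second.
Flipped vertically (top ↔ bottom).

The red circle is in the bottom-left of the first image and the top-left of the second — shapes on opposite sides of the horizontal midline have swapped in a mirror flip.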